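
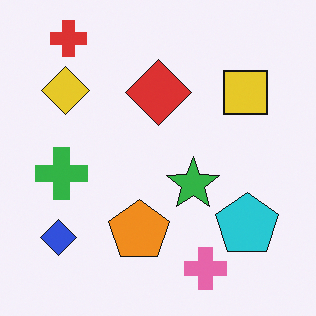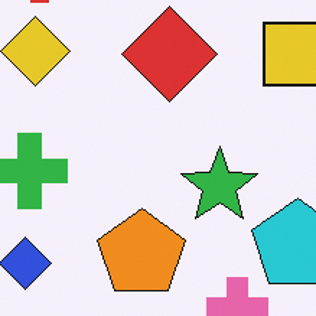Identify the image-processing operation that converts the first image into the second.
The transformation is: cropped slightly and scaled back up.

The visible shapes are larger and the field of view is narrower; shapes near the original edges may be partly or wholly outside the frame — a crop-and-rescale.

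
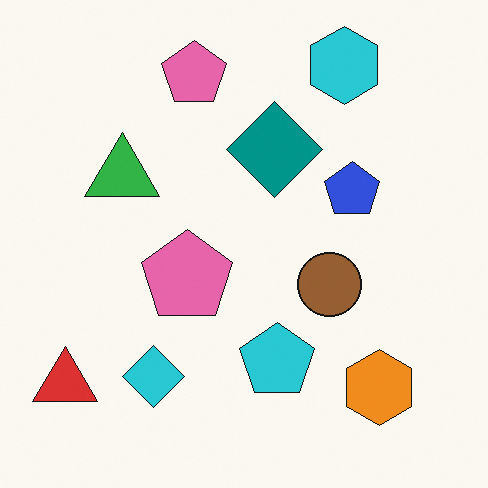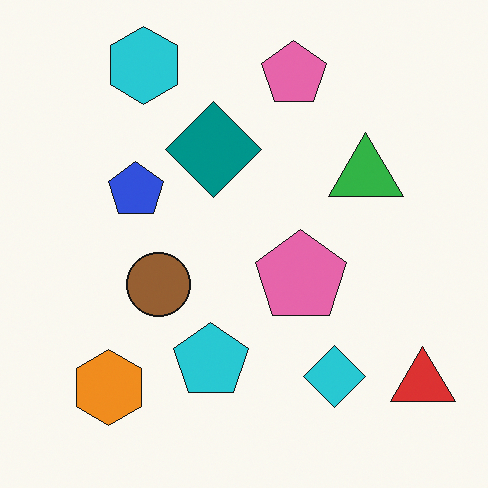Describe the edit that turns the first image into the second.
The image was flipped horizontally (left ↔ right).

The red triangle is in the bottom-left of the first image and the bottom-right of the second — shapes on opposite sides of the vertical midline have swapped in a mirror flip.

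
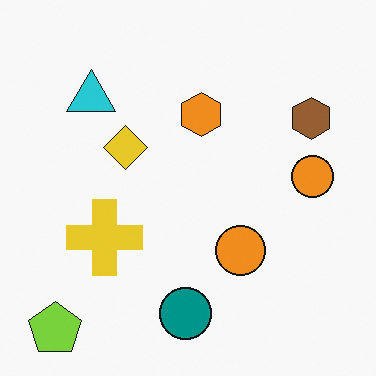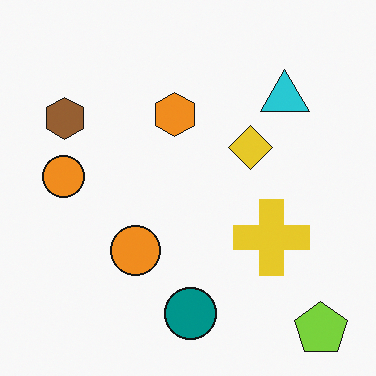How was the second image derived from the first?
Flipped horizontally (left ↔ right).

The lime pentagon is in the bottom-left of the first image and the bottom-right of the second — shapes on opposite sides of the vertical midline have swapped in a mirror flip.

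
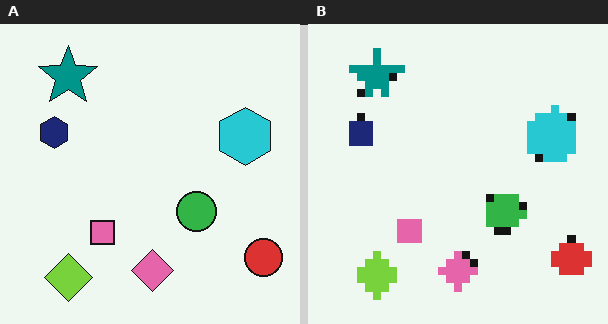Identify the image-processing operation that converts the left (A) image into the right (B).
The transformation is: pixelated into visible square blocks.

Shapes are reduced to large square blocks; fine edges and outlines are lost — a downscale-then-upscale (mosaic) effect.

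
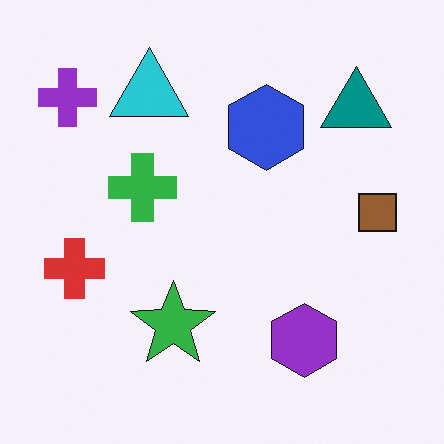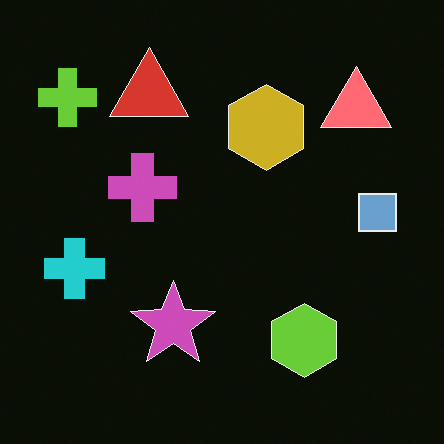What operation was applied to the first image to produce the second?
Color-inverted (negative).

The light background has become dark and every shape's color is its complement — a photographic negative.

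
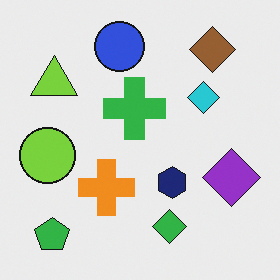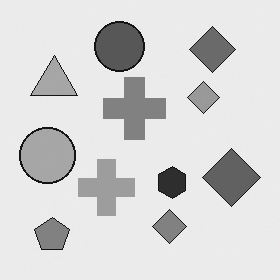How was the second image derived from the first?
The second image is the first converted to grayscale.

All color is removed — every shape is now a shade of grey.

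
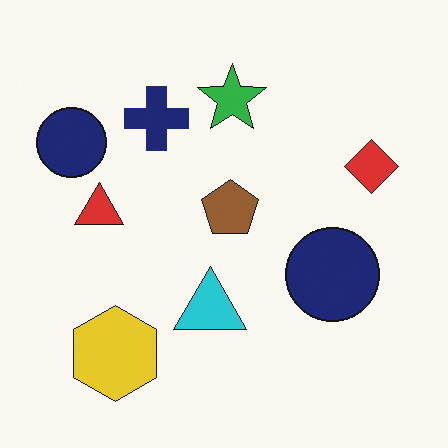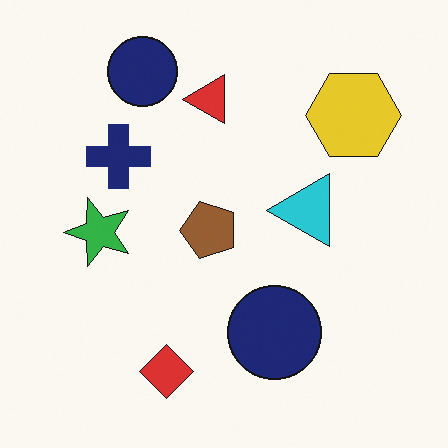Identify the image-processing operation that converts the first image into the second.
Transposed (reflected across the top-left ↔ bottom-right diagonal).

Shapes have swapped their row and column positions — what was in the top-right is now in the bottom-left — a diagonal reflection.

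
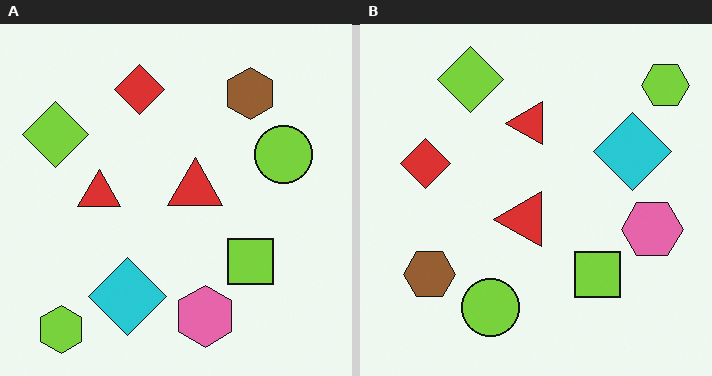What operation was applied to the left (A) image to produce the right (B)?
It was transposed (reflected across the top-left ↔ bottom-right diagonal).

Shapes have swapped their row and column positions — what was in the top-right is now in the bottom-left — a diagonal reflection.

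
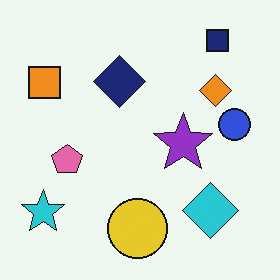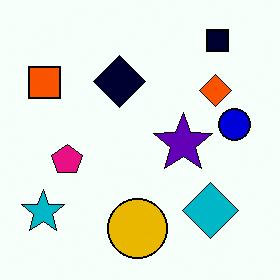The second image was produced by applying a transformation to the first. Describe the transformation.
The second image is the first given much higher contrast.

Tones are pushed away from mid-grey across the whole image — a global contrast change.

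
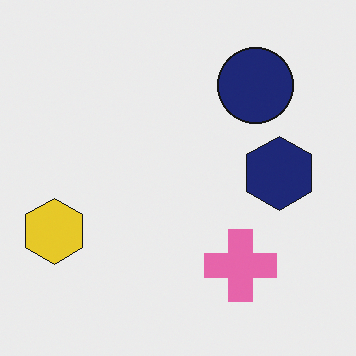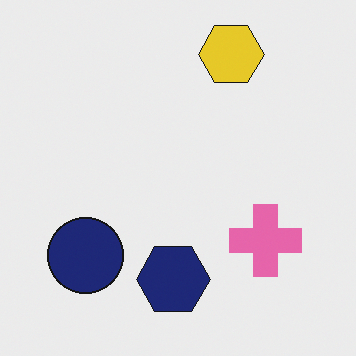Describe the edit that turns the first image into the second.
It was transposed (reflected across the top-left ↔ bottom-right diagonal).

Shapes have swapped their row and column positions — what was in the top-right is now in the bottom-left — a diagonal reflection.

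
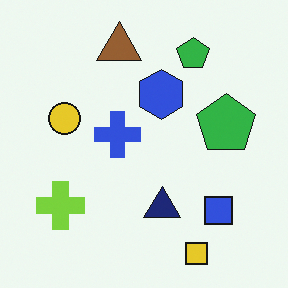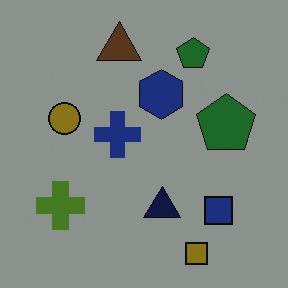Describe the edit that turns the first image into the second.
It was darkened a lot.

Every pixel — background and shapes alike — is uniformly darkened.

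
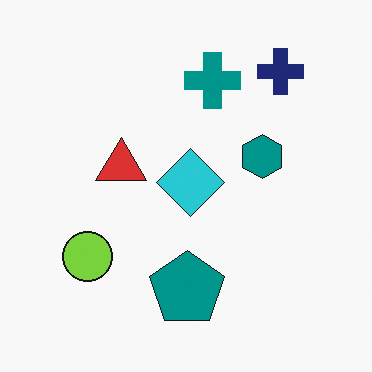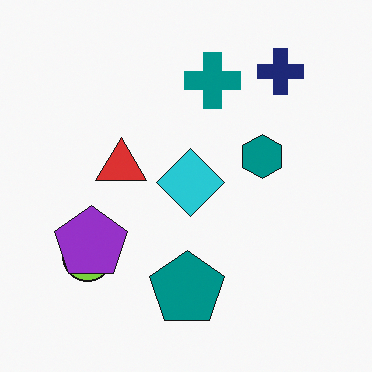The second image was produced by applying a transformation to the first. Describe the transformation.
It was overlaid with an additional purple pentagon.

A purple pentagon appears in the second image that is absent from the first.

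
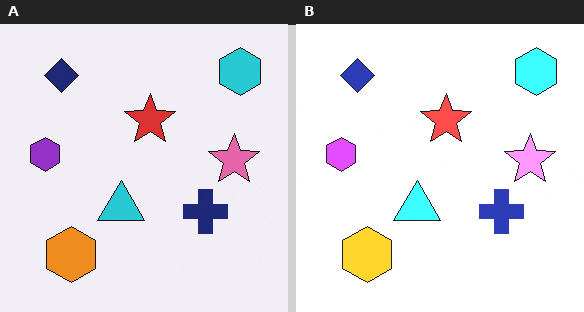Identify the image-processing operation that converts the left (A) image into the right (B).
The image was brightened a lot.

Every pixel — background and shapes alike — is uniformly brightened.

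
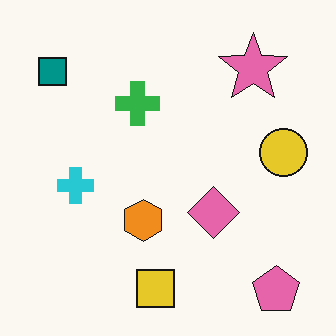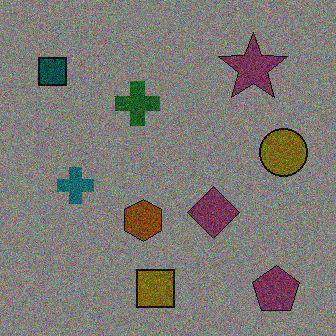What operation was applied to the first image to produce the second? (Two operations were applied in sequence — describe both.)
The transformation is: noticeably darkened, then degraded with visible gaussian noise.

Every pixel — background and shapes alike — is uniformly darkened. Random speckle covers the whole image, including the flat background.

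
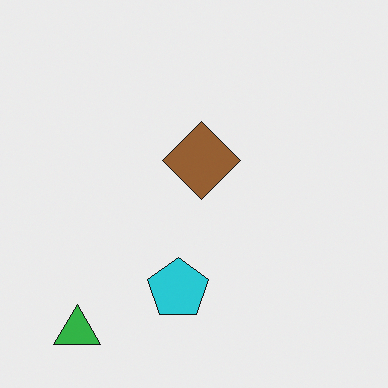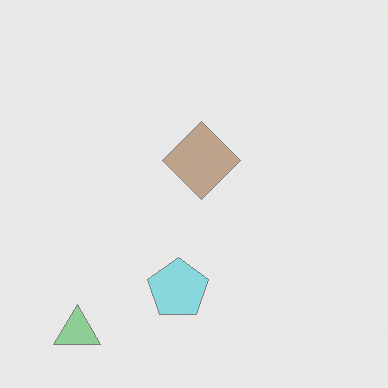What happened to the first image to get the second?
The second image is the first washed out (contrast reduced).

Tones are pushed toward mid-grey across the whole image — a global contrast change.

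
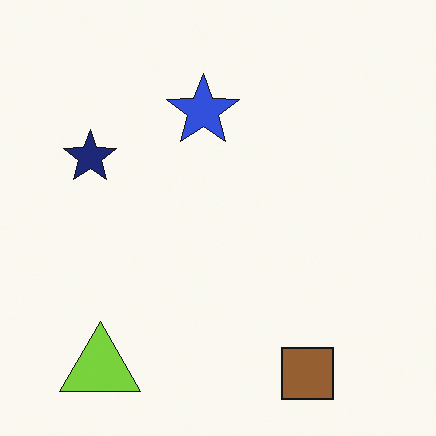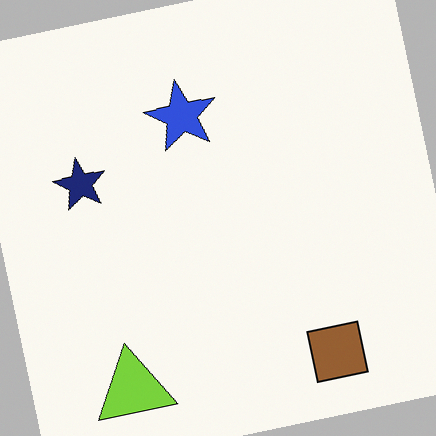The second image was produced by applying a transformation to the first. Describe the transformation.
This is the original image rotated counter-clockwise by a small amount.

Every shape is tilted by the same angle and the image corners show triangular fill wedges — a whole-image rotation by a non-right angle.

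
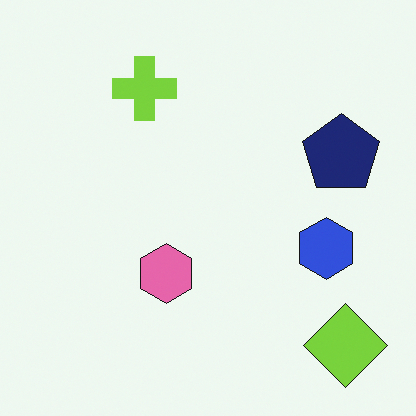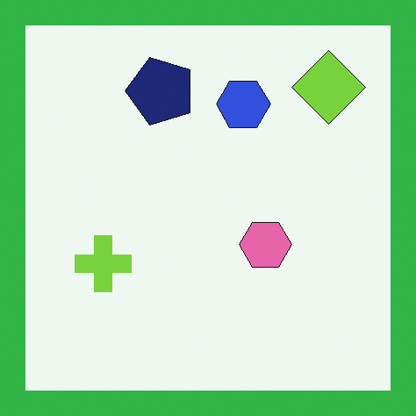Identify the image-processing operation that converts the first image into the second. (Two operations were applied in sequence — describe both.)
It was rotated 90° counter-clockwise, then framed with a green border.

The lime diamond sits in the bottom-right of the first image and the top-right of the second — consistent with a whole-image 90° counter-clockwise rotation. A solid green frame runs around the edge of the second image, with the content slightly shrunk inside it.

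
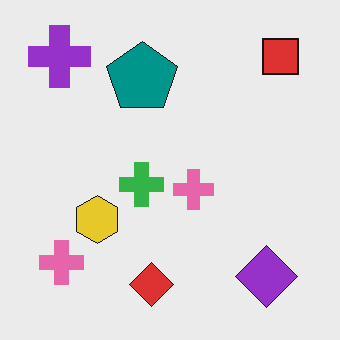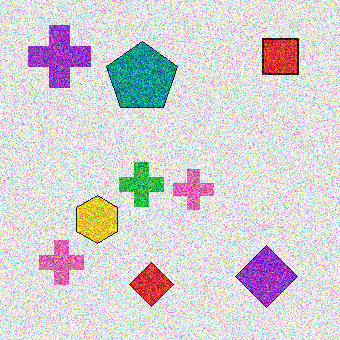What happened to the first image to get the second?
The image was degraded with strong gaussian noise.

Random speckle covers the whole image, including the flat background.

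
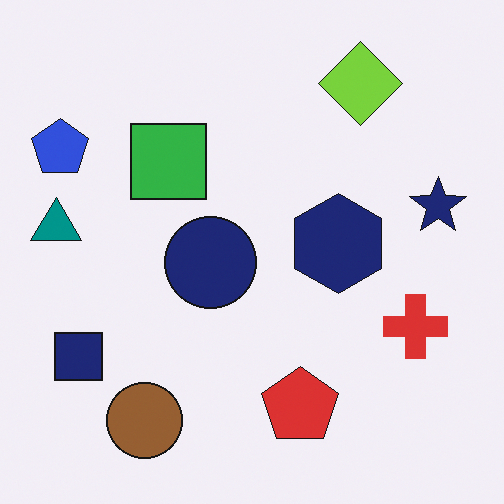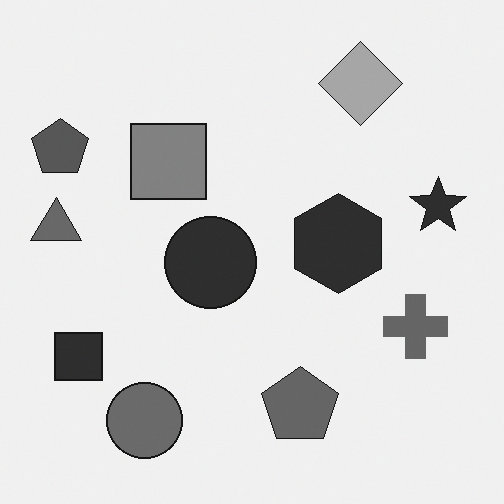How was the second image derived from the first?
The second image is the first converted to grayscale.

All color is removed — every shape is now a shade of grey.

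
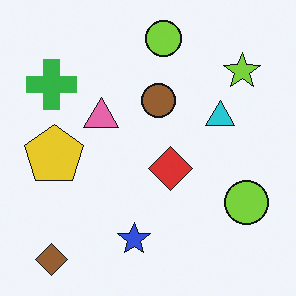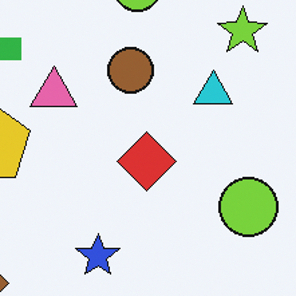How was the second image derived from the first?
The second image is the first cropped slightly and scaled back up.

The visible shapes are larger and the field of view is narrower; shapes near the original edges may be partly or wholly outside the frame — a crop-and-rescale.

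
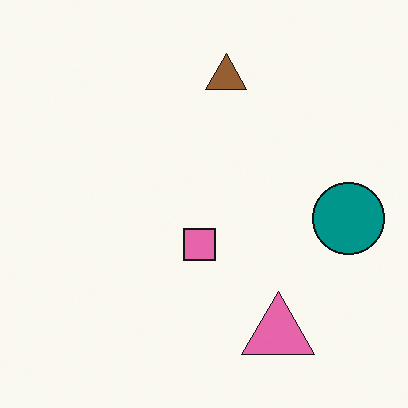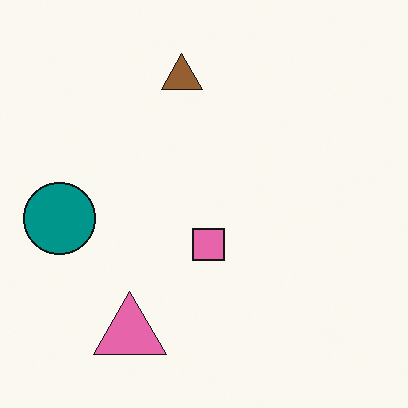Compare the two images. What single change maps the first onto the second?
This is the original image flipped horizontally (left ↔ right).

The teal circle is in the right of the first image and the left of the second — shapes on opposite sides of the vertical midline have swapped in a mirror flip.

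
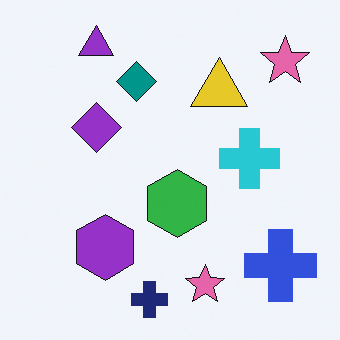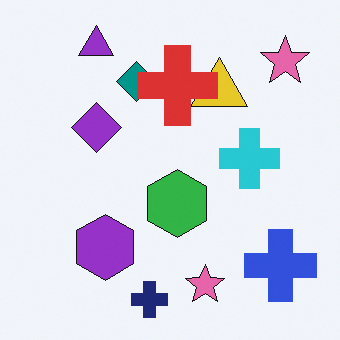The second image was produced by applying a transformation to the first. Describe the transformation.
The second image is the first overlaid with an additional red cross.

A red cross appears in the second image that is absent from the first.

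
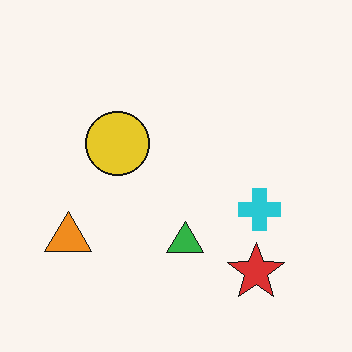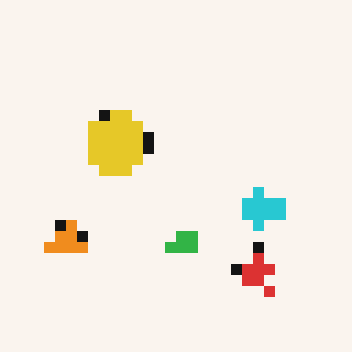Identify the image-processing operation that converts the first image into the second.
It was coarsely pixelated.

Shapes are reduced to large square blocks; fine edges and outlines are lost — a downscale-then-upscale (mosaic) effect.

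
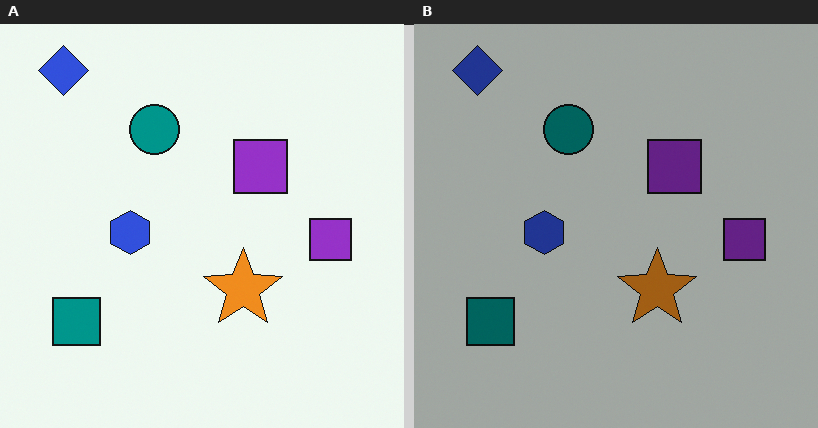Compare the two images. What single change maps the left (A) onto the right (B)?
It was darkened a lot.

Every pixel — background and shapes alike — is uniformly darkened.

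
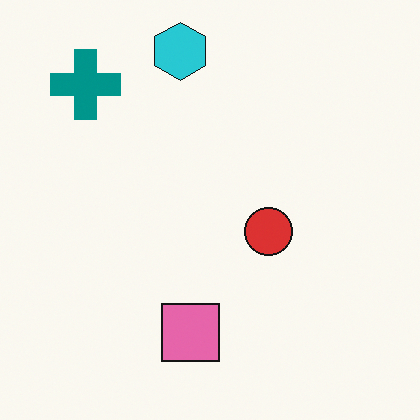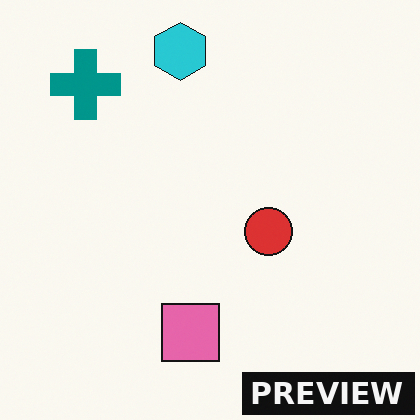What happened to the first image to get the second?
It was watermarked with the text "PREVIEW" in the lower-right corner.

A dark label reading "PREVIEW" appears in the lower-right corner.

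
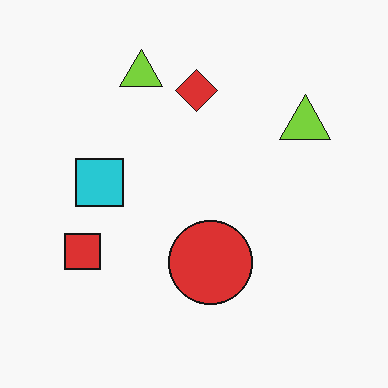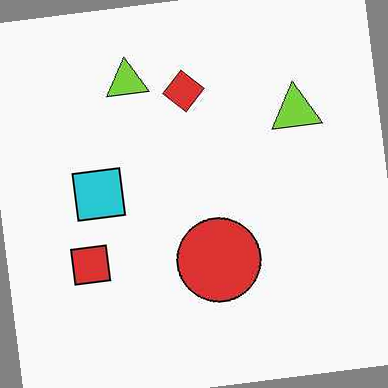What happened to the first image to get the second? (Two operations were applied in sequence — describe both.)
It was JPEG-compressed with visible artifacts, then rotated counter-clockwise by a slight angle.

Blocky 8×8 compression artifacts appear around shape edges and the flat background shows ringing — characteristic JPEG degradation. Every shape is tilted by the same angle and the image corners show triangular fill wedges — a whole-image rotation by a non-right angle.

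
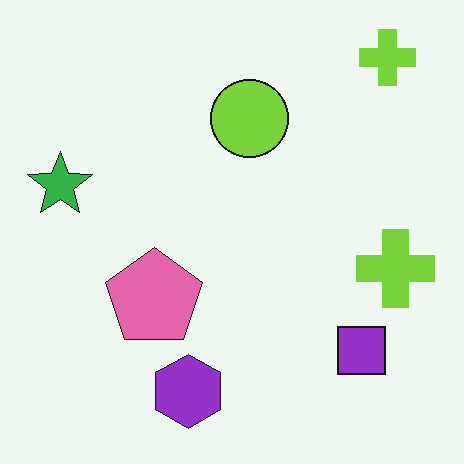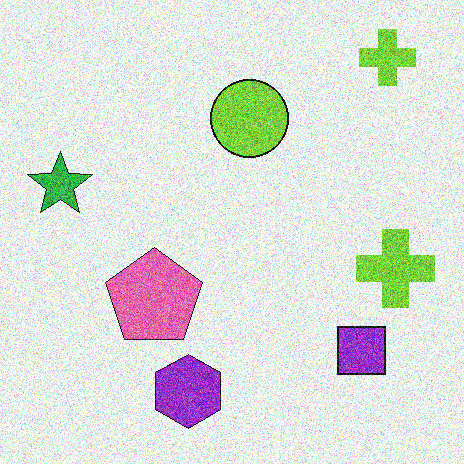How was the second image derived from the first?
The second image is the first degraded with heavy additive noise.

Random speckle covers the whole image, including the flat background.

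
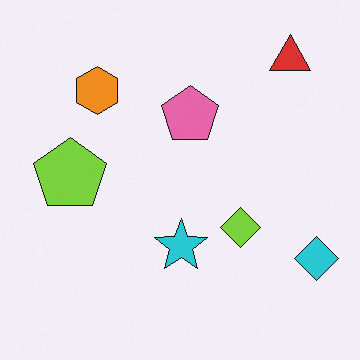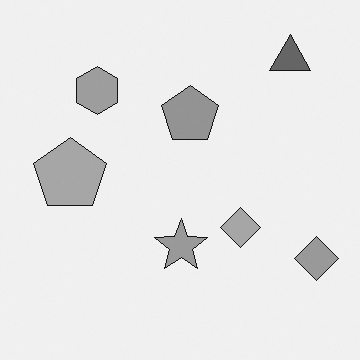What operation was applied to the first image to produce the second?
The second image is the first converted to grayscale.

All color is removed — every shape is now a shade of grey.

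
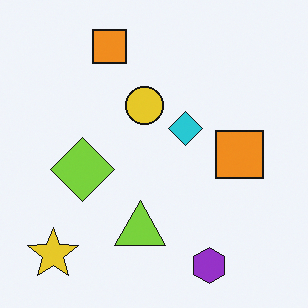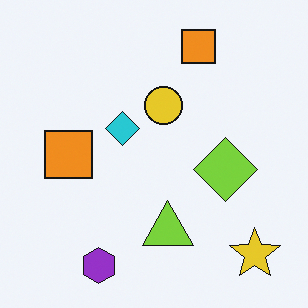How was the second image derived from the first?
The image was flipped horizontally (left ↔ right).

The yellow star is in the bottom-left of the first image and the bottom-right of the second — shapes on opposite sides of the vertical midline have swapped in a mirror flip.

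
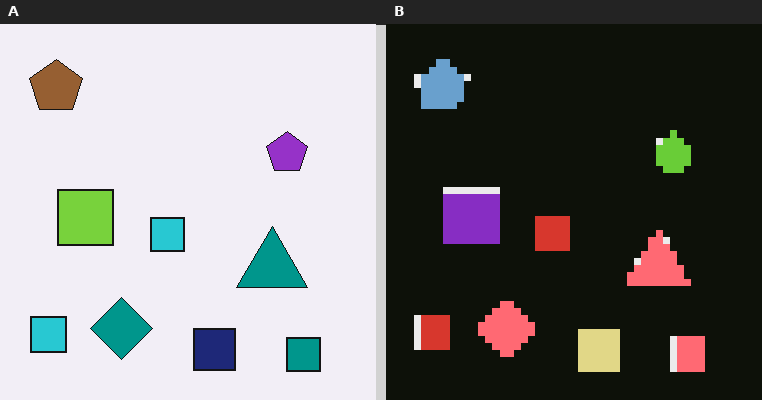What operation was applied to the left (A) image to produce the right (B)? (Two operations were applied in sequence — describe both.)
It was moderately pixelated, then color-inverted (negative).

Shapes are reduced to large square blocks; fine edges and outlines are lost — a downscale-then-upscale (mosaic) effect. The light background has become dark and every shape's color is its complement — a photographic negative.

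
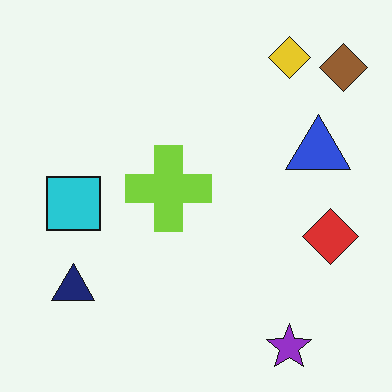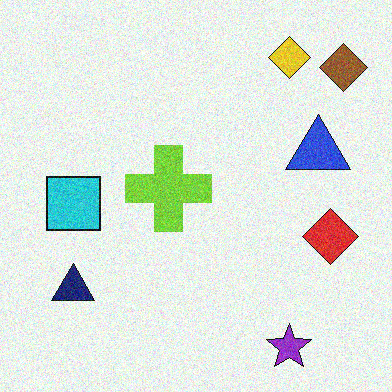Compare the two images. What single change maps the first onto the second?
The image was degraded with moderate additive noise.

Random speckle covers the whole image, including the flat background.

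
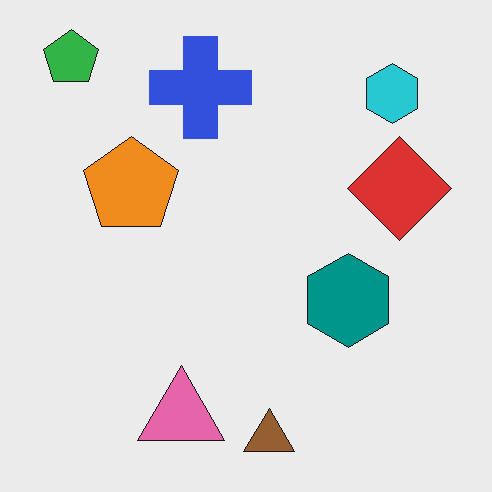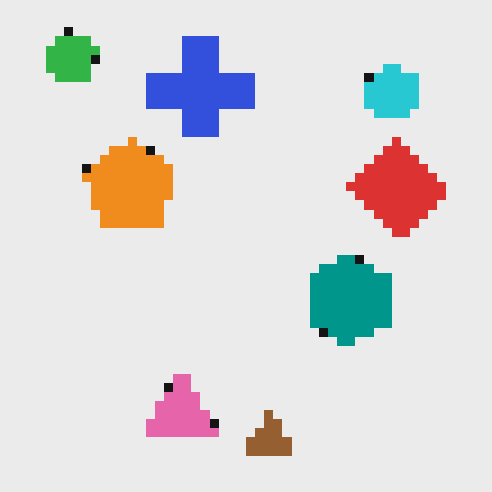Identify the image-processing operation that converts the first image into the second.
Coarsely pixelated.

Shapes are reduced to large square blocks; fine edges and outlines are lost — a downscale-then-upscale (mosaic) effect.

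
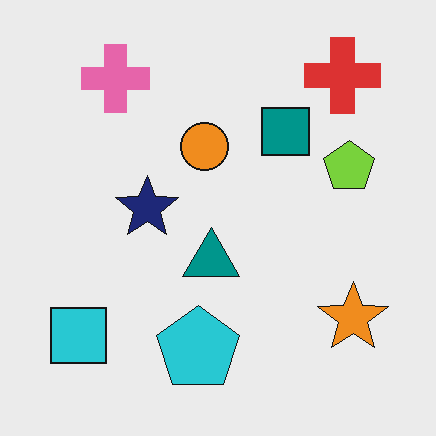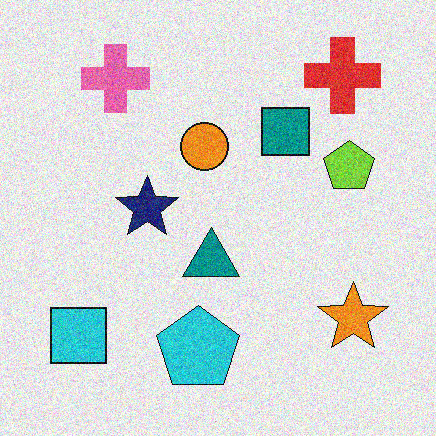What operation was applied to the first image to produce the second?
This is the original image degraded with visible gaussian noise.

Random speckle covers the whole image, including the flat background.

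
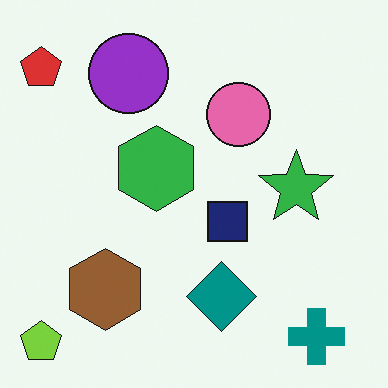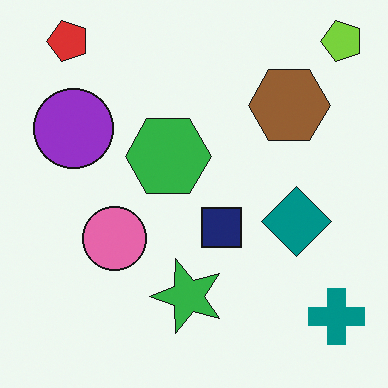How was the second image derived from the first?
The transformation is: transposed (reflected across the top-left ↔ bottom-right diagonal).

Shapes have swapped their row and column positions — what was in the top-right is now in the bottom-left — a diagonal reflection.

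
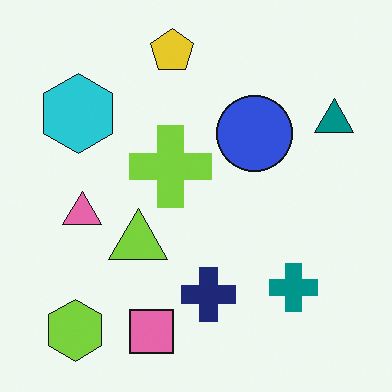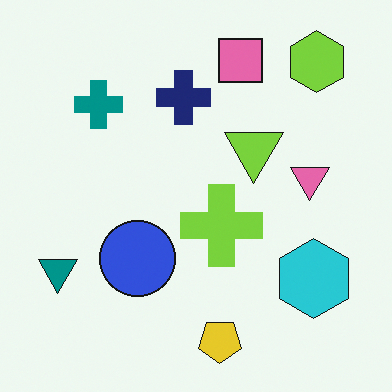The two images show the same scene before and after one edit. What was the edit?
The second image is the first rotated 180°.

The lime hexagon sits in the bottom-left of the first image and the top-right of the second — consistent with a whole-image 180° rotation.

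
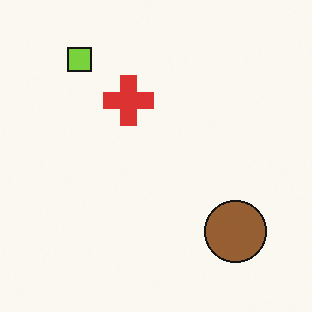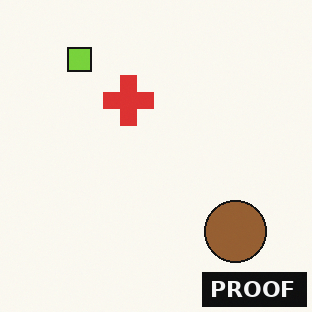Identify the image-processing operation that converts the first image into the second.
The transformation is: watermarked with the text "PROOF" in the lower-right corner.

A dark label reading "PROOF" appears in the lower-right corner.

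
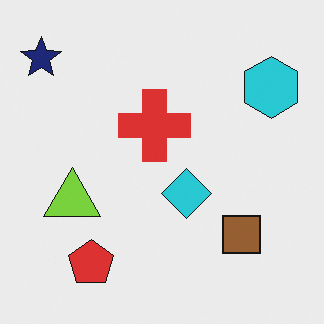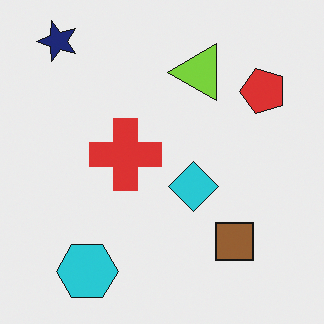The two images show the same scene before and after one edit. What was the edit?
It was transposed (reflected across the top-left ↔ bottom-right diagonal).

Shapes have swapped their row and column positions — what was in the top-right is now in the bottom-left — a diagonal reflection.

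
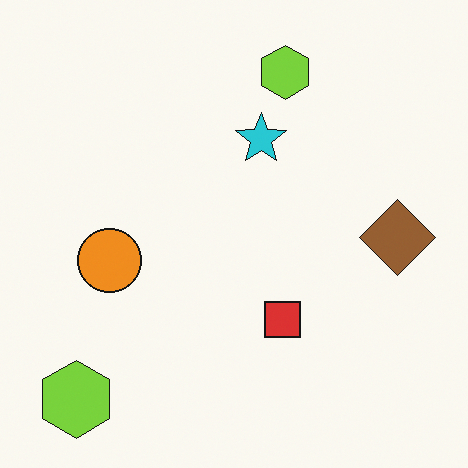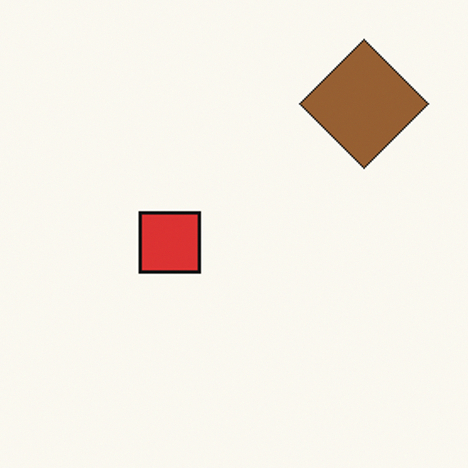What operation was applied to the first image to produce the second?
The transformation is: cropped to a noticeably smaller region and rescaled.

The visible shapes are larger and the field of view is narrower; shapes near the original edges may be partly or wholly outside the frame — a crop-and-rescale.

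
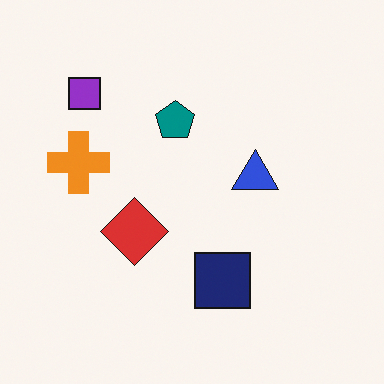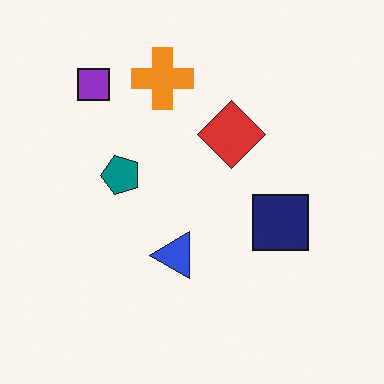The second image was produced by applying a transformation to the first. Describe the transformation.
It was transposed (reflected across the top-left ↔ bottom-right diagonal).

Shapes have swapped their row and column positions — what was in the top-right is now in the bottom-left — a diagonal reflection.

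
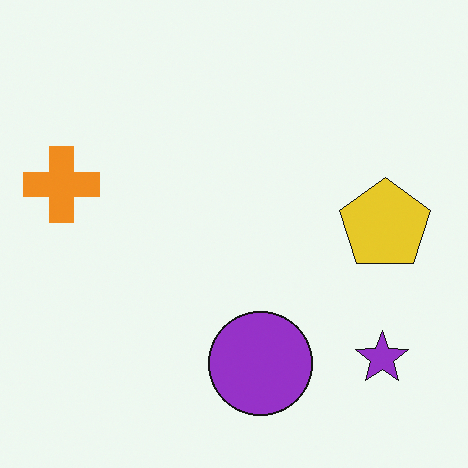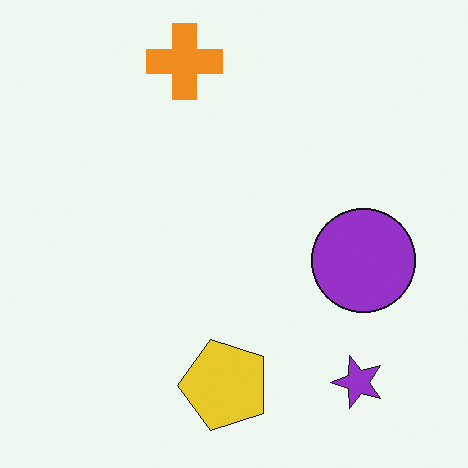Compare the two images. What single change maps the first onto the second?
Transposed (reflected across the top-left ↔ bottom-right diagonal).

Shapes have swapped their row and column positions — what was in the top-right is now in the bottom-left — a diagonal reflection.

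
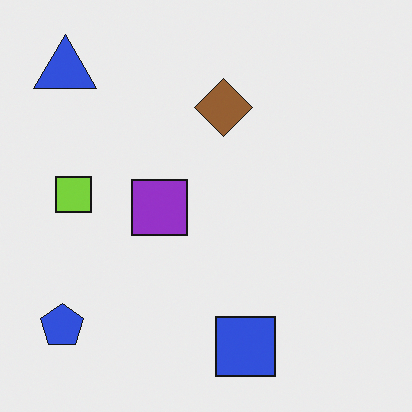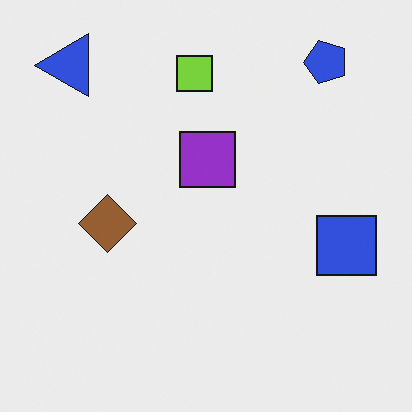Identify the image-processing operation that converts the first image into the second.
The image was transposed (reflected across the top-left ↔ bottom-right diagonal).

Shapes have swapped their row and column positions — what was in the top-right is now in the bottom-left — a diagonal reflection.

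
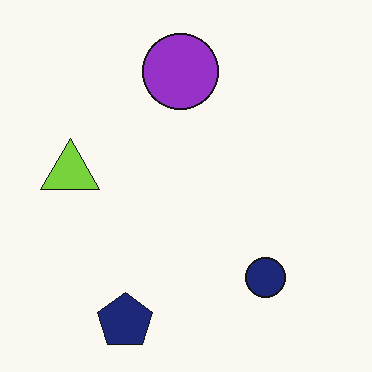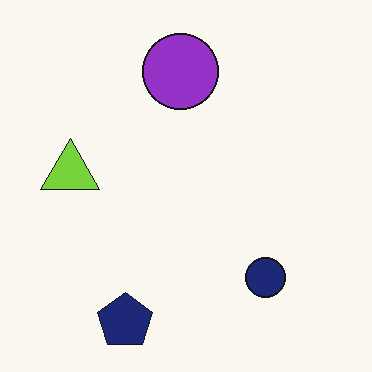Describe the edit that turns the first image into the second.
This is the original image given moderate JPEG compression.

Blocky 8×8 compression artifacts appear around shape edges and the flat background shows ringing — characteristic JPEG degradation.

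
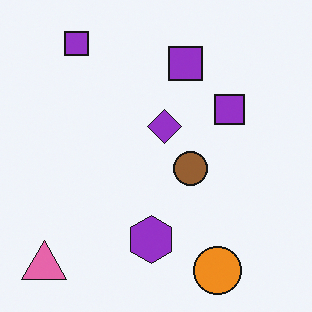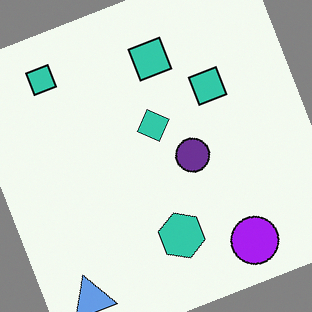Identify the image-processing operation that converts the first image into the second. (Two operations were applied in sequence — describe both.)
It was hue-shifted by a large amount, then rotated counter-clockwise by a clearly visible amount.

Every shape's color has rotated by the same amount around the hue wheel — a uniform hue shift. Every shape is tilted by the same angle and the image corners show triangular fill wedges — a whole-image rotation by a non-right angle.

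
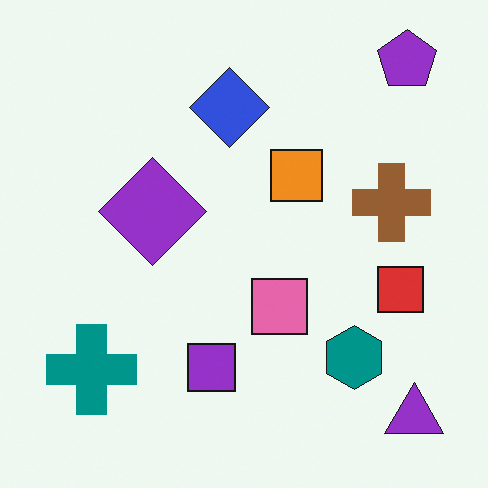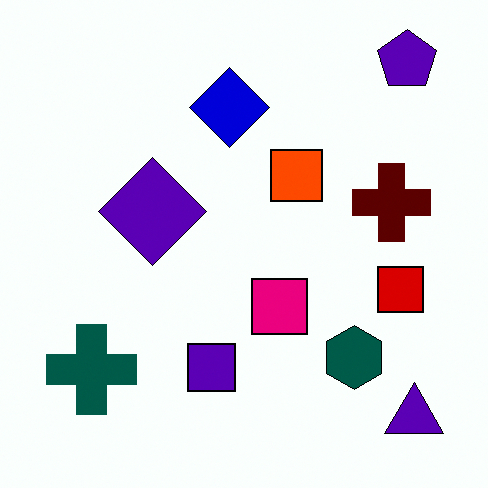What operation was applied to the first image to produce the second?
The second image is the first boosted in contrast.

Tones are pushed away from mid-grey across the whole image — a global contrast change.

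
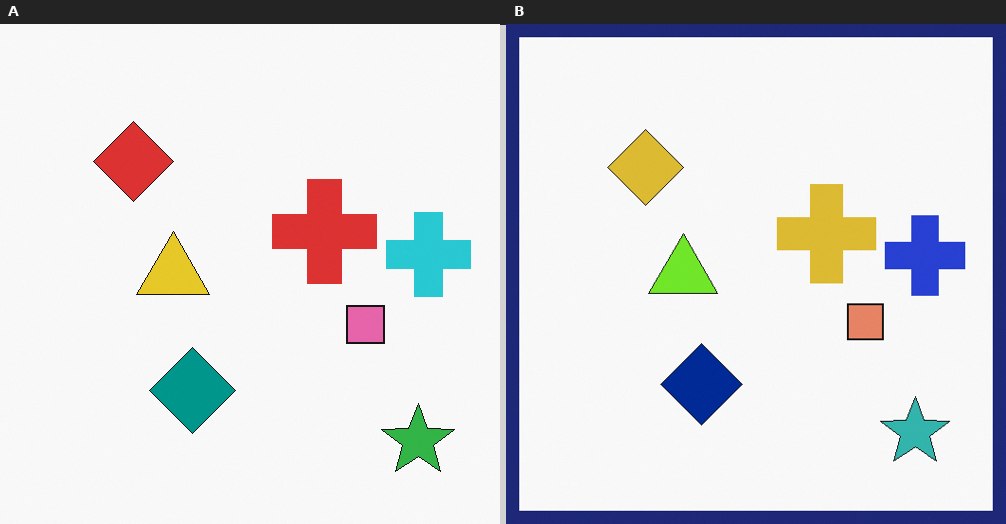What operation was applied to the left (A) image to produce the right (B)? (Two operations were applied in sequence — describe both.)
The right (B) image is the left (A) hue-shifted by a small amount, then framed with a navy border.

Every shape's color has rotated by the same amount around the hue wheel — a uniform hue shift. A solid navy frame runs around the edge of the right (B) image, with the content slightly shrunk inside it.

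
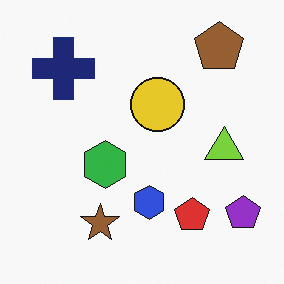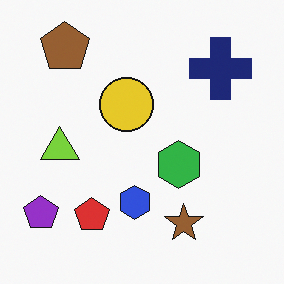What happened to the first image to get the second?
This is the original image flipped horizontally (left ↔ right).

The purple pentagon is in the bottom-right of the first image and the bottom-left of the second — shapes on opposite sides of the vertical midline have swapped in a mirror flip.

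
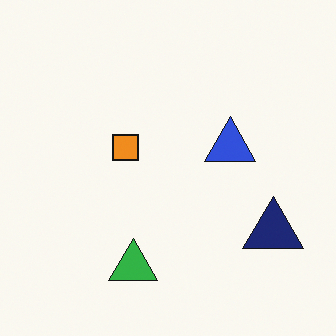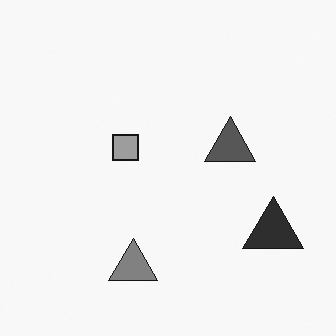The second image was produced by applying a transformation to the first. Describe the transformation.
The transformation is: converted to grayscale.

All color is removed — every shape is now a shade of grey.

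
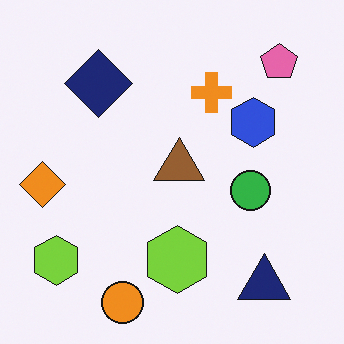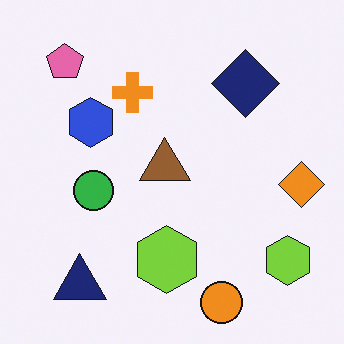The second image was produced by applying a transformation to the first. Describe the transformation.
The image was flipped horizontally (left ↔ right).

The orange diamond is in the left of the first image and the right of the second — shapes on opposite sides of the vertical midline have swapped in a mirror flip.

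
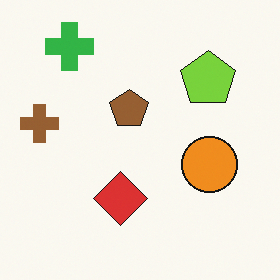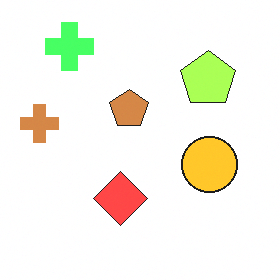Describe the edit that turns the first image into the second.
The transformation is: brightened a lot.

Every pixel — background and shapes alike — is uniformly brightened.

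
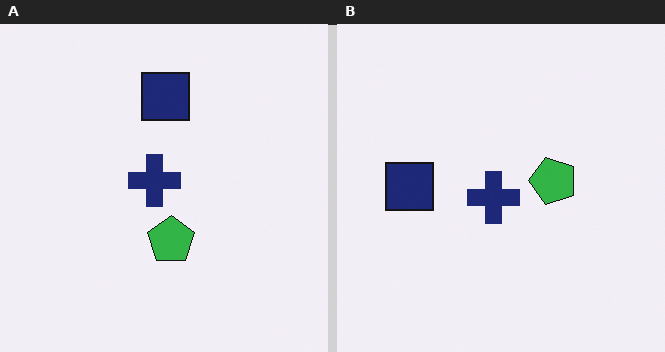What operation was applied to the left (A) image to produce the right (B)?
This is the original image rotated 90° counter-clockwise.

The navy square sits in the top of the left (A) image and the left of the right (B) — consistent with a whole-image 90° counter-clockwise rotation.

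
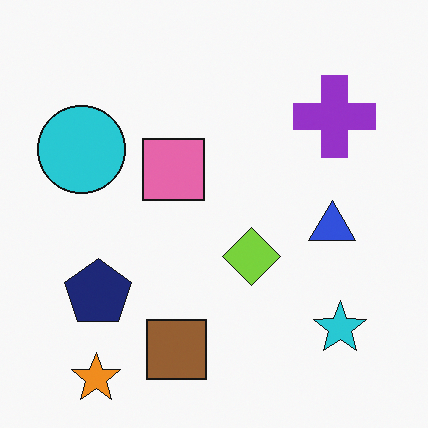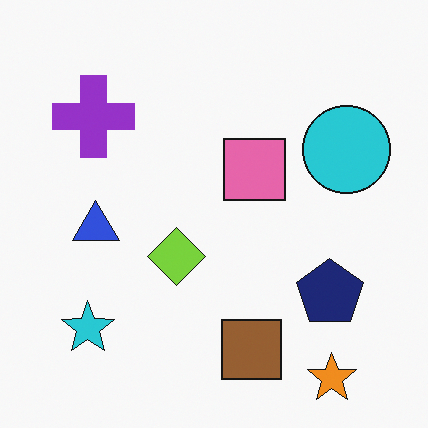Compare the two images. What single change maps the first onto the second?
The second image is the first flipped horizontally (left ↔ right).

The cyan circle is in the left of the first image and the right of the second — shapes on opposite sides of the vertical midline have swapped in a mirror flip.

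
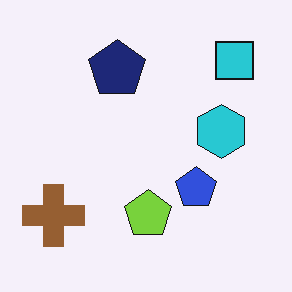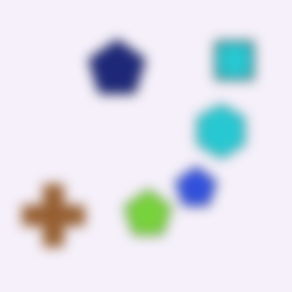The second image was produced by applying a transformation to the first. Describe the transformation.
The transformation is: heavily blurred.

Shape edges and outlines are uniformly softened across the whole image.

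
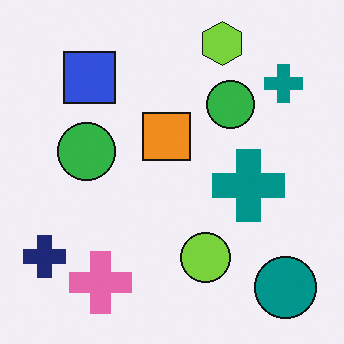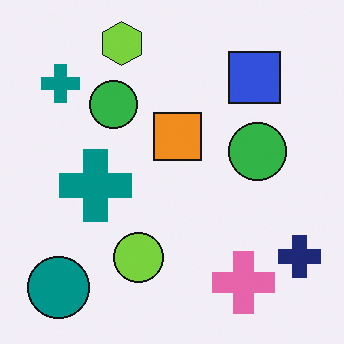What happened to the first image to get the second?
This is the original image flipped horizontally (left ↔ right).

The navy cross is in the bottom-left of the first image and the bottom-right of the second — shapes on opposite sides of the vertical midline have swapped in a mirror flip.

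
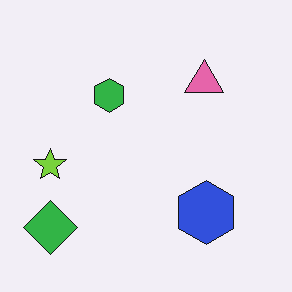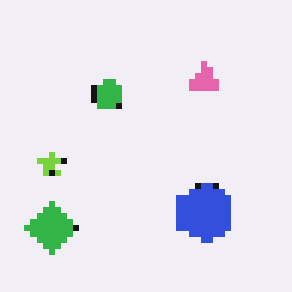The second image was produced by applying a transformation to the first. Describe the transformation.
The transformation is: pixelated into visible square blocks.

Shapes are reduced to large square blocks; fine edges and outlines are lost — a downscale-then-upscale (mosaic) effect.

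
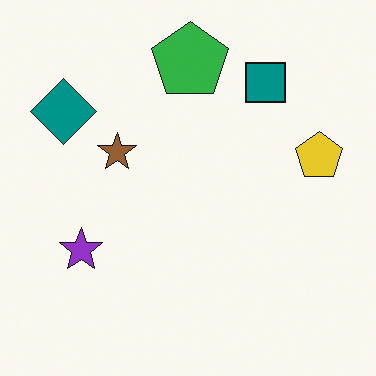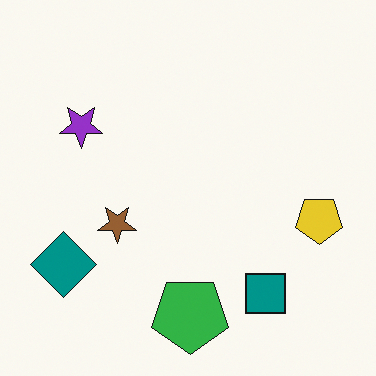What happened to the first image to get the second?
This is the original image flipped vertically (top ↔ bottom).

The green pentagon is in the top of the first image and the bottom of the second — shapes on opposite sides of the horizontal midline have swapped in a mirror flip.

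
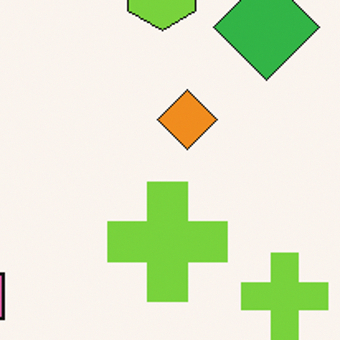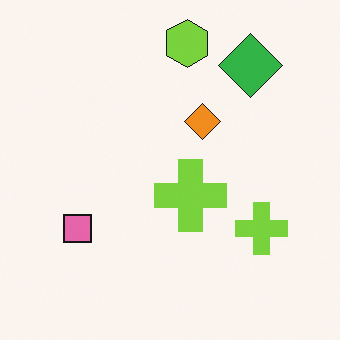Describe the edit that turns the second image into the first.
The image was cropped tightly and scaled back up.

The visible shapes are larger and the field of view is narrower; shapes near the original edges may be partly or wholly outside the frame — a crop-and-rescale.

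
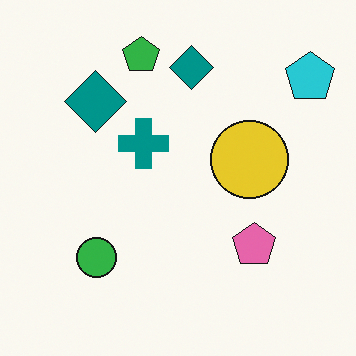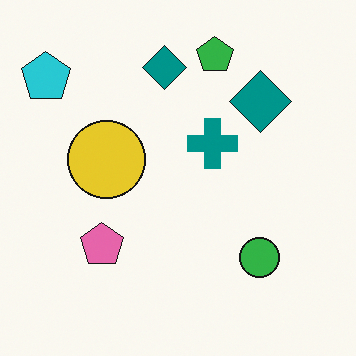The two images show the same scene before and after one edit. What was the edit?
Flipped horizontally (left ↔ right).

The cyan pentagon is in the top-right of the first image and the top-left of the second — shapes on opposite sides of the vertical midline have swapped in a mirror flip.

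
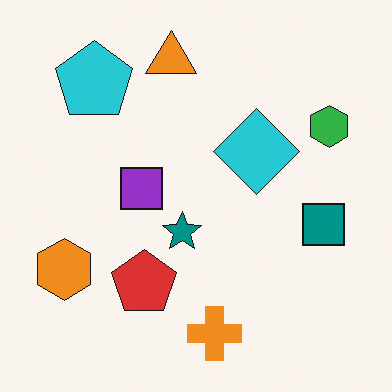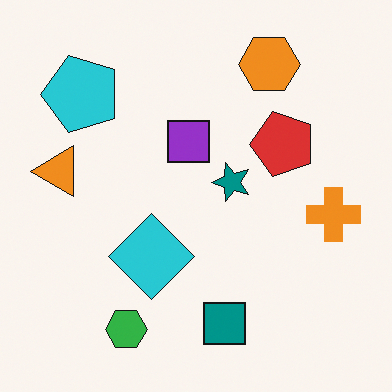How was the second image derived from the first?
It was transposed (reflected across the top-left ↔ bottom-right diagonal).

Shapes have swapped their row and column positions — what was in the top-right is now in the bottom-left — a diagonal reflection.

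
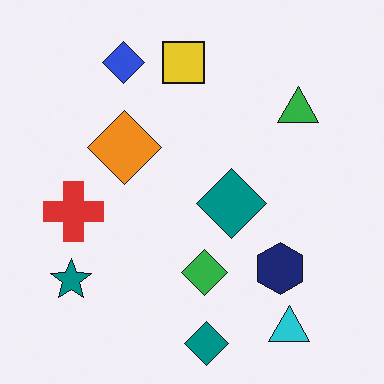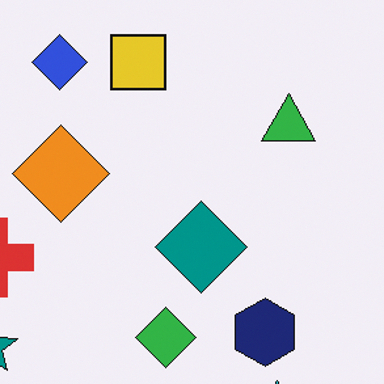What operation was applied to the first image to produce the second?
The transformation is: cropped slightly and scaled back up.

The visible shapes are larger and the field of view is narrower; shapes near the original edges may be partly or wholly outside the frame — a crop-and-rescale.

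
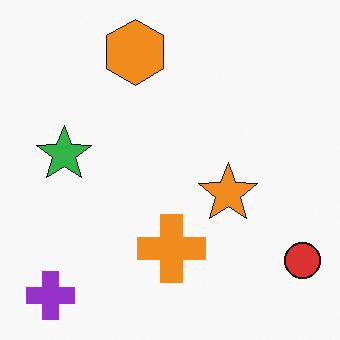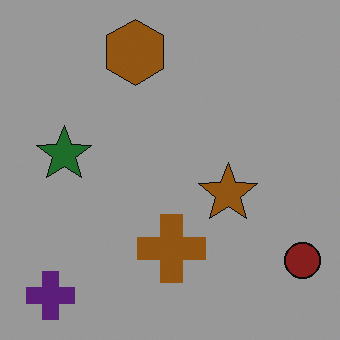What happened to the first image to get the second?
It was darkened a lot.

Every pixel — background and shapes alike — is uniformly darkened.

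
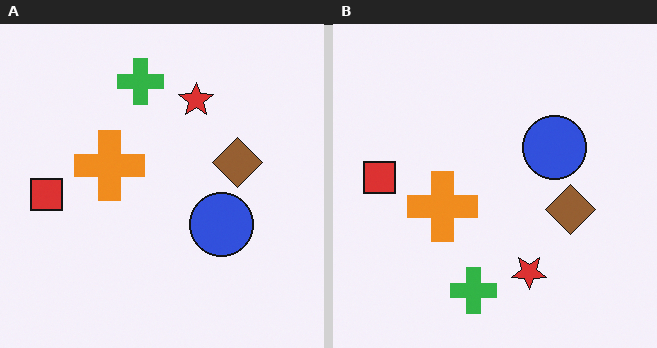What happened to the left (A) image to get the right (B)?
The image was flipped vertically (top ↔ bottom).

The green cross is in the top of the left (A) image and the bottom of the right (B) — shapes on opposite sides of the horizontal midline have swapped in a mirror flip.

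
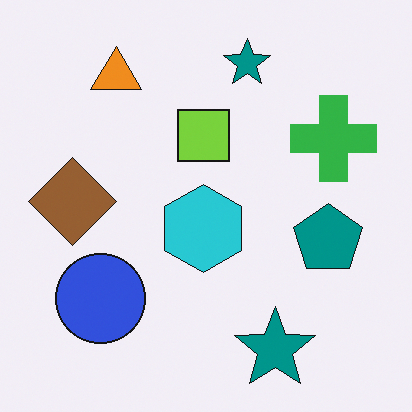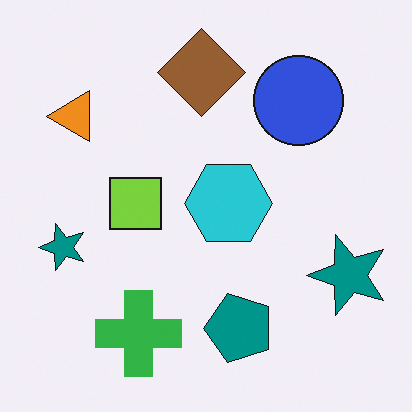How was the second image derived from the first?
This is the original image transposed (reflected across the top-left ↔ bottom-right diagonal).

Shapes have swapped their row and column positions — what was in the top-right is now in the bottom-left — a diagonal reflection.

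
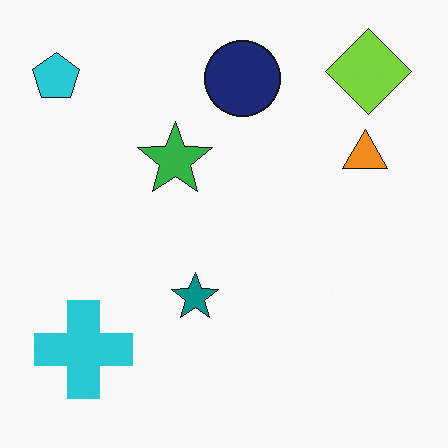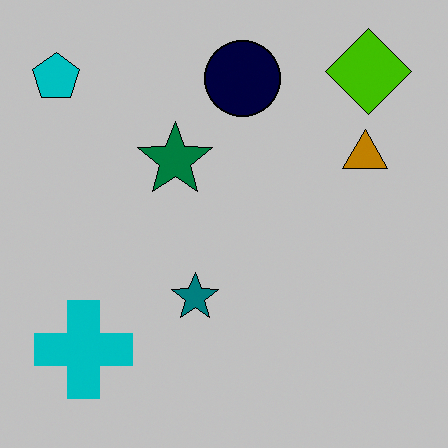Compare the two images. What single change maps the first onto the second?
The image was heavily posterized to just a handful of flat colors.

Each flat color has snapped to a coarser quantized level — most visibly, the near-white background has dropped to a flat grey.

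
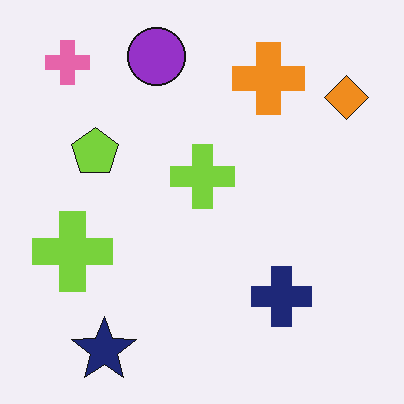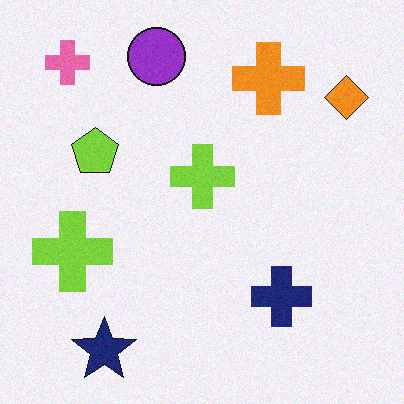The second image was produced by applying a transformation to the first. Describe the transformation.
This is the original image degraded with light additive noise.

Random speckle covers the whole image, including the flat background.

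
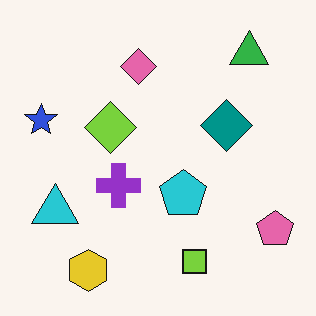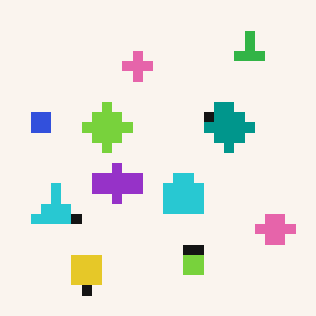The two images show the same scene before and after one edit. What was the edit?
It was heavily pixelated into large blocks.

Shapes are reduced to large square blocks; fine edges and outlines are lost — a downscale-then-upscale (mosaic) effect.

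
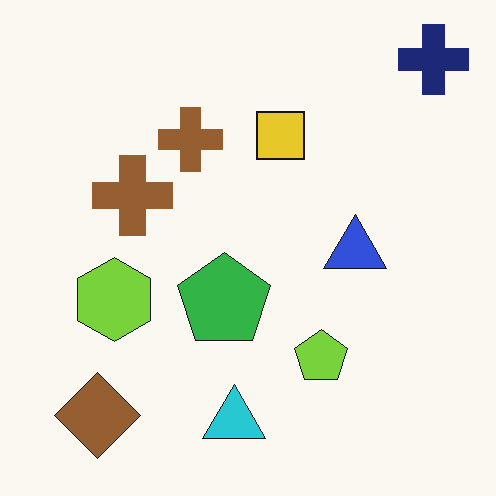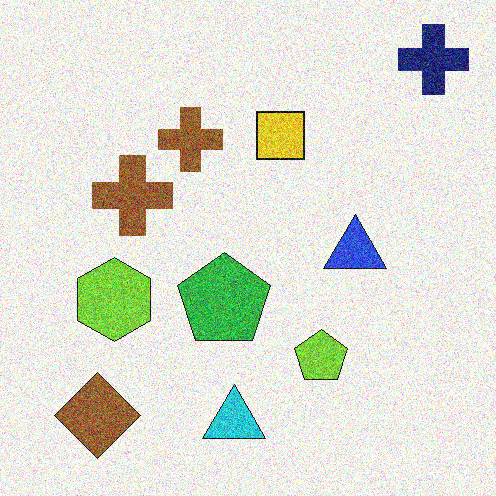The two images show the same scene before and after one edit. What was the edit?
It was degraded with a thick layer of grain.

Random speckle covers the whole image, including the flat background.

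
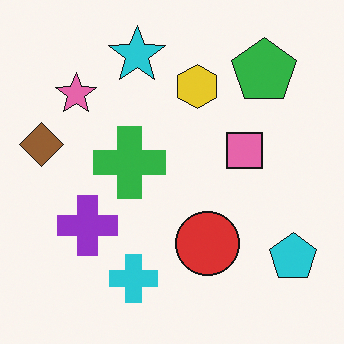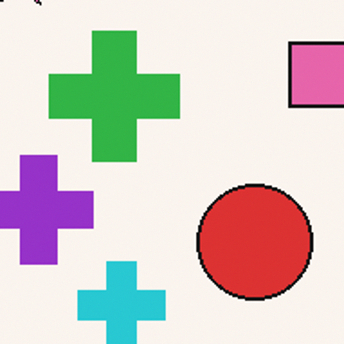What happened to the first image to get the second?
Cropped tightly and scaled back up.

The visible shapes are larger and the field of view is narrower; shapes near the original edges may be partly or wholly outside the frame — a crop-and-rescale.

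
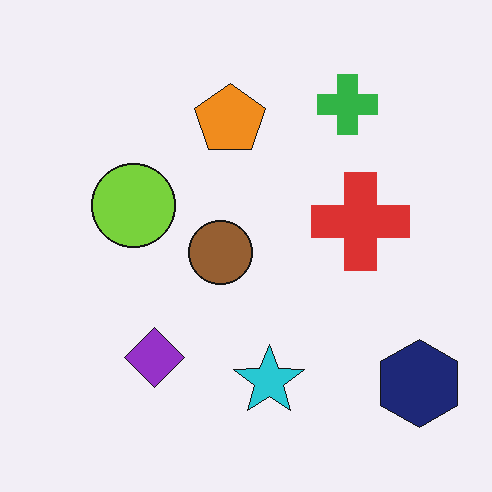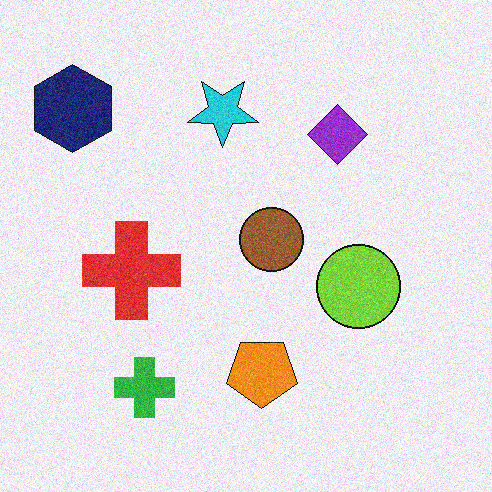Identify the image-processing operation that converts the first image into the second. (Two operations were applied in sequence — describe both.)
The second image is the first rotated 180°, then degraded with visible gaussian noise.

The navy hexagon sits in the bottom-right of the first image and the top-left of the second — consistent with a whole-image 180° rotation. Random speckle covers the whole image, including the flat background.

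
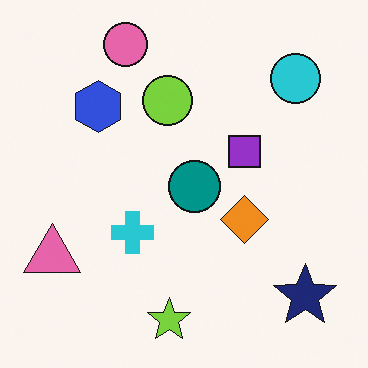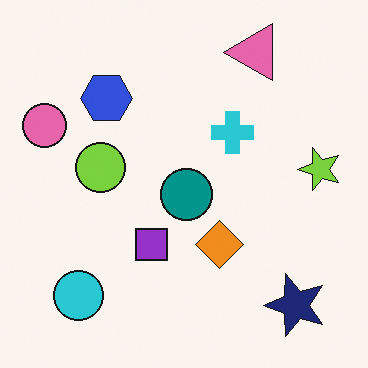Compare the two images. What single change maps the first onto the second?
Transposed (reflected across the top-left ↔ bottom-right diagonal).

Shapes have swapped their row and column positions — what was in the top-right is now in the bottom-left — a diagonal reflection.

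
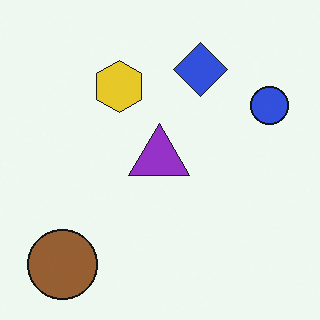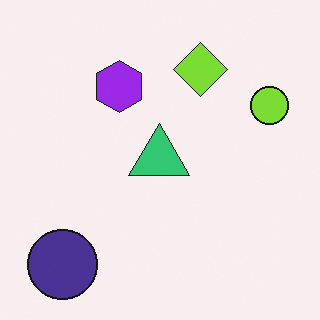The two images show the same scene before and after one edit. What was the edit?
Hue-shifted through roughly half the color wheel.

Every shape's color has rotated by the same amount around the hue wheel — a uniform hue shift.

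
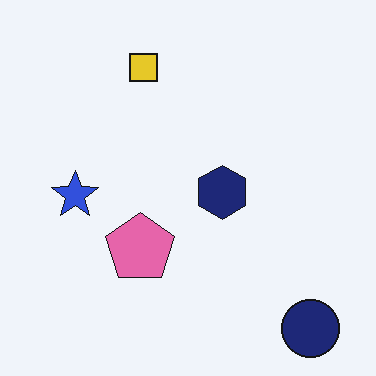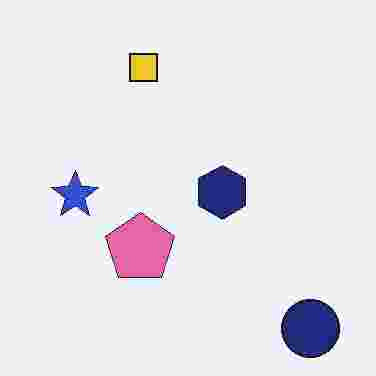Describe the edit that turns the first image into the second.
Heavily JPEG-compressed with obvious blocking artifacts.

Blocky 8×8 compression artifacts appear around shape edges and the flat background shows ringing — characteristic JPEG degradation.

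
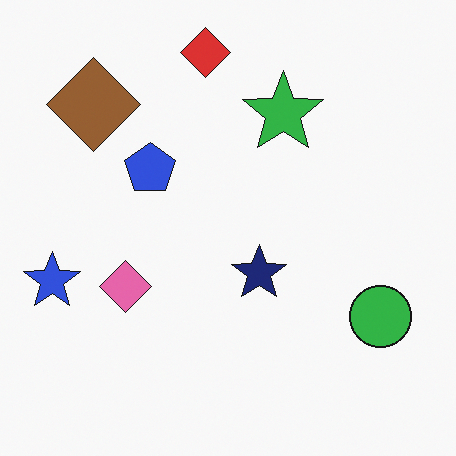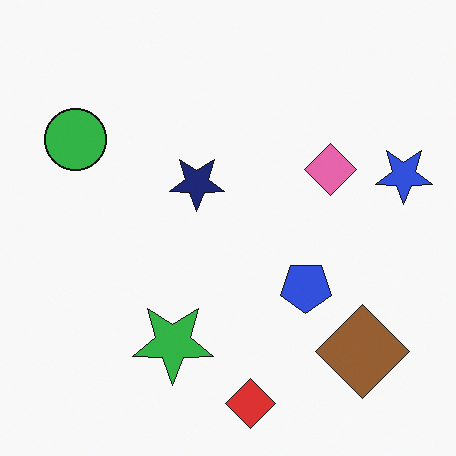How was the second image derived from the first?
This is the original image rotated 180°.

The blue star sits in the left of the first image and the right of the second — consistent with a whole-image 180° rotation.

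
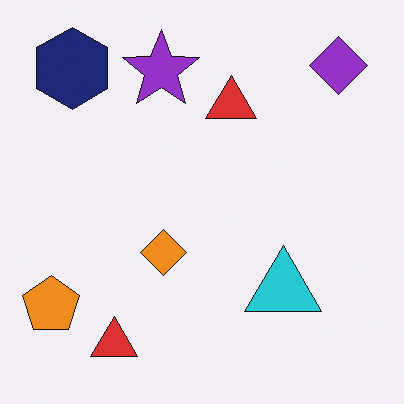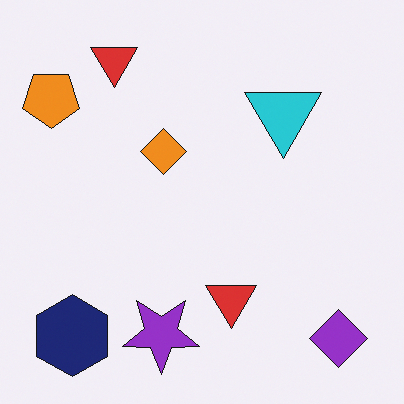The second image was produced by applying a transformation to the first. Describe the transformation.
The second image is the first flipped vertically (top ↔ bottom).

The purple diamond is in the top-right of the first image and the bottom-right of the second — shapes on opposite sides of the horizontal midline have swapped in a mirror flip.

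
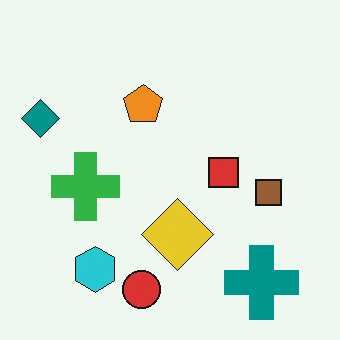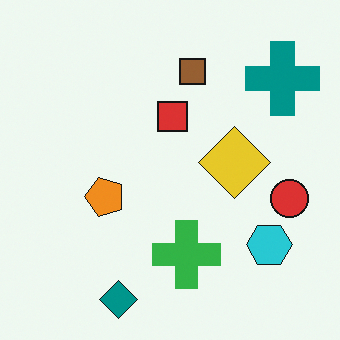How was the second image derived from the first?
The image was rotated 90° counter-clockwise.

The teal cross sits in the bottom-right of the first image and the top-right of the second — consistent with a whole-image 90° counter-clockwise rotation.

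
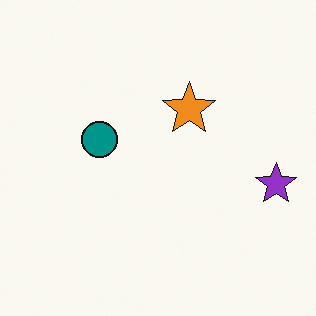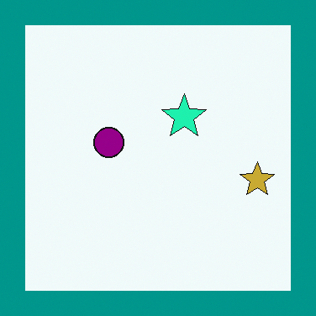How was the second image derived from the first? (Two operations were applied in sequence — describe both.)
This is the original image hue-shifted by a moderate amount, then framed with a teal border.

Every shape's color has rotated by the same amount around the hue wheel — a uniform hue shift. A solid teal frame runs around the edge of the second image, with the content slightly shrunk inside it.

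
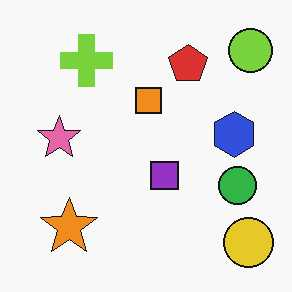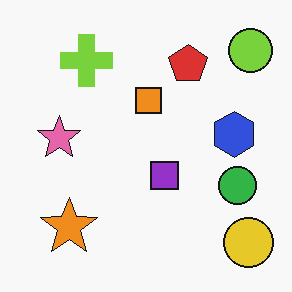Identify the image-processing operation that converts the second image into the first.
JPEG-compressed with visible artifacts.

Blocky 8×8 compression artifacts appear around shape edges and the flat background shows ringing — characteristic JPEG degradation.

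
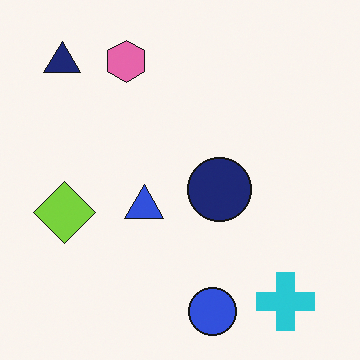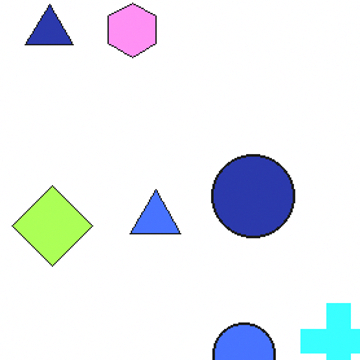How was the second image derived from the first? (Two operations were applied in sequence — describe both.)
The second image is the first noticeably brightened, then cropped slightly and scaled back up.

Every pixel — background and shapes alike — is uniformly brightened. The visible shapes are larger and the field of view is narrower; shapes near the original edges may be partly or wholly outside the frame — a crop-and-rescale.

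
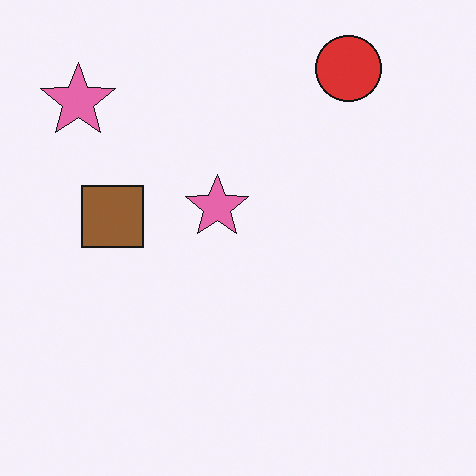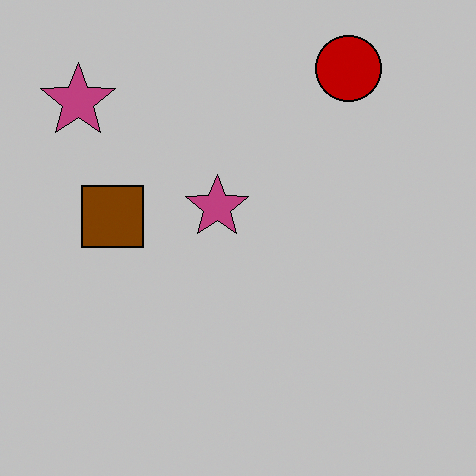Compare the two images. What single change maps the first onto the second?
The transformation is: heavily posterized to just a handful of flat colors.

Each flat color has snapped to a coarser quantized level — most visibly, the near-white background has dropped to a flat grey.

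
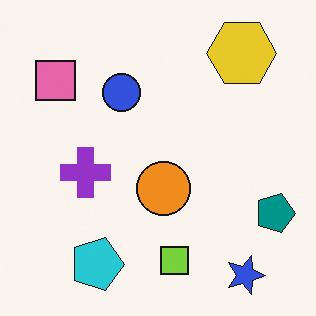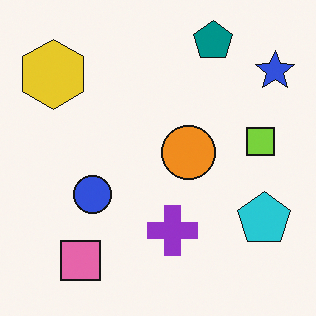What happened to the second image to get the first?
This is the original image rotated 90° clockwise.

The blue star sits in the top-right of the second image and the bottom-right of the first — consistent with a whole-image 90° clockwise rotation.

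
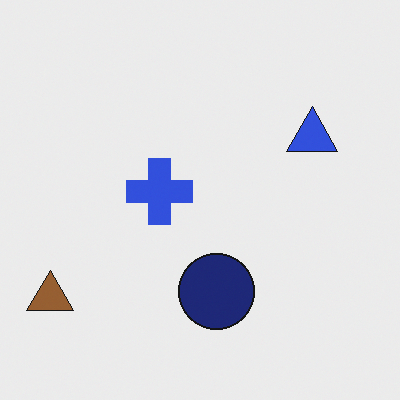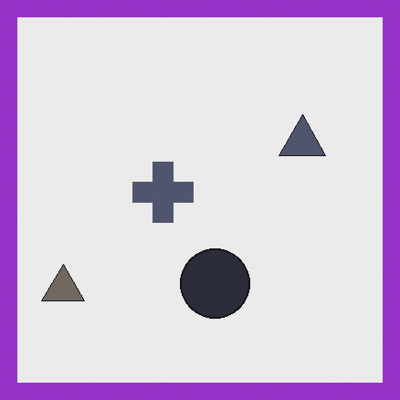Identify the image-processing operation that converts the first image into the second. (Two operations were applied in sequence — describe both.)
It was heavily desaturated, then framed with a purple border.

All colors are more muted and greyish — a global saturation change. A solid purple frame runs around the edge of the second image, with the content slightly shrunk inside it.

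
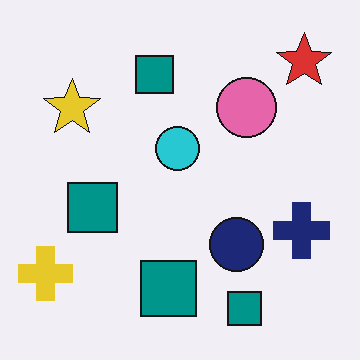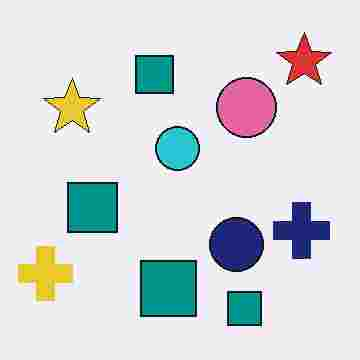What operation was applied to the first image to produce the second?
The transformation is: heavily JPEG-compressed with obvious blocking artifacts.

Blocky 8×8 compression artifacts appear around shape edges and the flat background shows ringing — characteristic JPEG degradation.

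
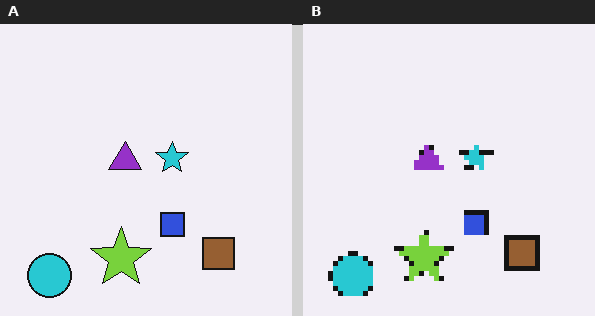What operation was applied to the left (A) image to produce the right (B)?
Mildly pixelated.

Shapes are reduced to large square blocks; fine edges and outlines are lost — a downscale-then-upscale (mosaic) effect.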